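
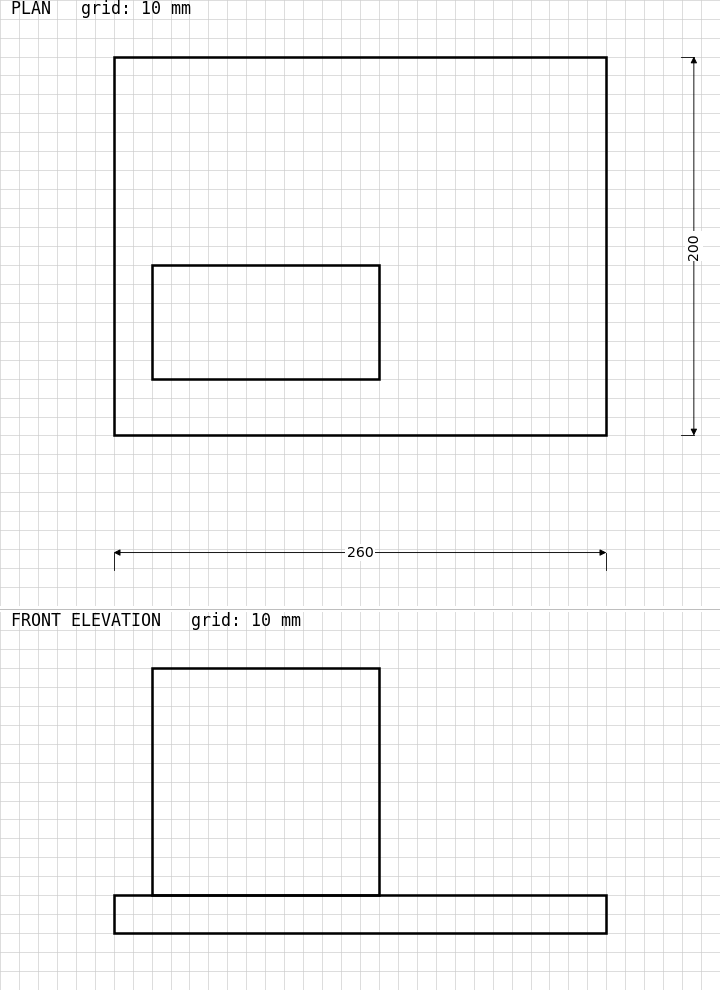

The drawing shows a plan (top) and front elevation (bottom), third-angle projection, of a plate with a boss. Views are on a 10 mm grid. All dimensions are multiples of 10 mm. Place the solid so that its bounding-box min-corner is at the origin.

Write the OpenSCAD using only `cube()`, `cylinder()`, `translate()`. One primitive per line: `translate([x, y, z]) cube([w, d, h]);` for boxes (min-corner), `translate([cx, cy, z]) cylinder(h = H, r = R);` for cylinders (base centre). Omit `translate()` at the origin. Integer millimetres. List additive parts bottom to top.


cube([260, 200, 20]);
translate([20, 30, 20]) cube([120, 60, 120]);


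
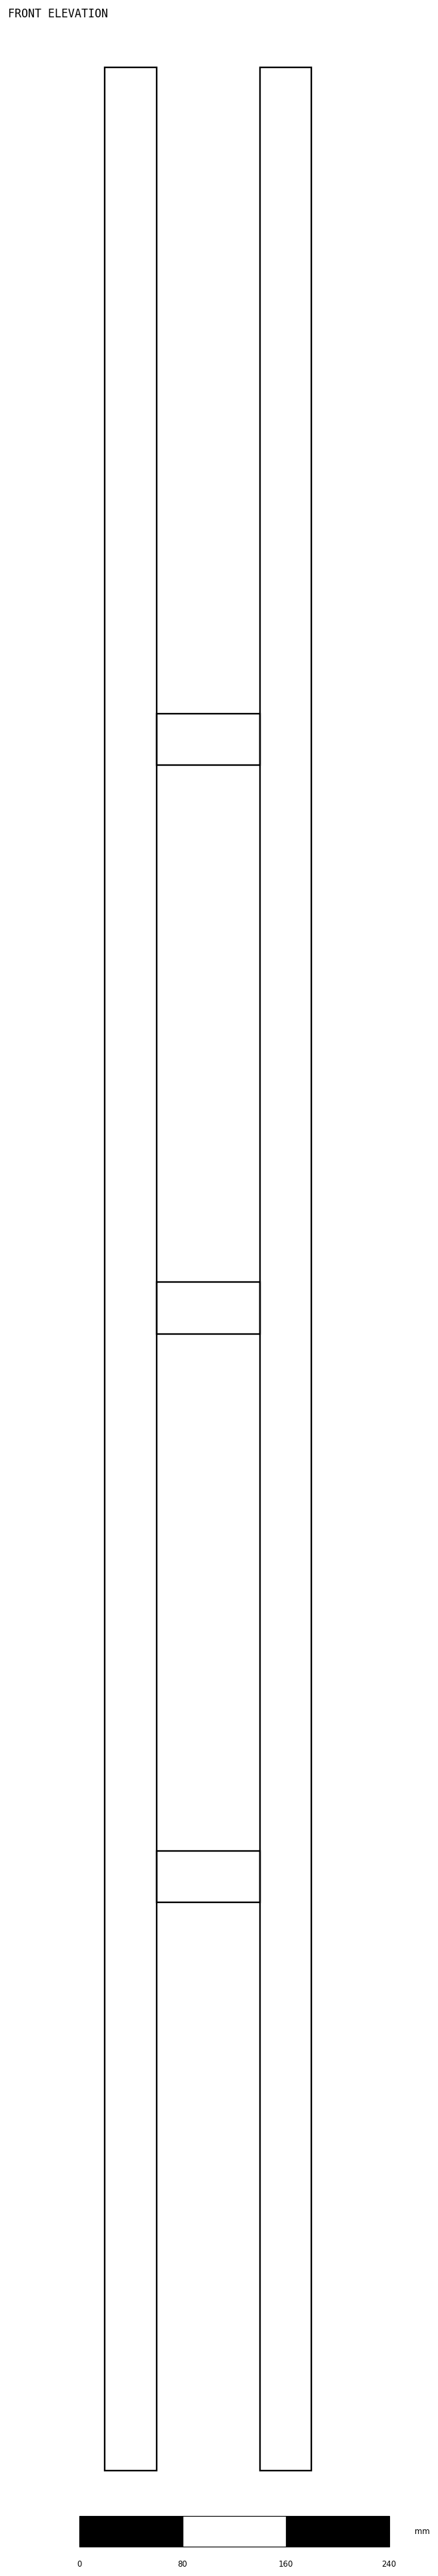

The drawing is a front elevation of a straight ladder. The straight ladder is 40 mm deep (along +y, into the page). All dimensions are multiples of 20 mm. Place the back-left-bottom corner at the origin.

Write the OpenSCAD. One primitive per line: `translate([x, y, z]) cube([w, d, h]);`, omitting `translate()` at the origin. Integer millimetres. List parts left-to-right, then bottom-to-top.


cube([40, 40, 1860]);
translate([40, 0, 440]) cube([80, 40, 40]);
translate([40, 0, 880]) cube([80, 40, 40]);
translate([40, 0, 1320]) cube([80, 40, 40]);
translate([120, 0, 0]) cube([40, 40, 1860]);


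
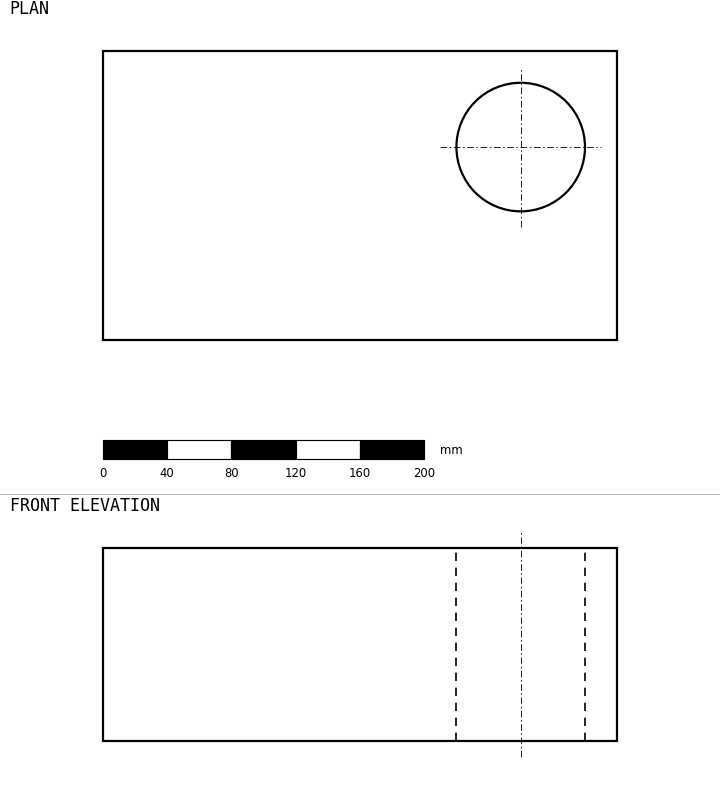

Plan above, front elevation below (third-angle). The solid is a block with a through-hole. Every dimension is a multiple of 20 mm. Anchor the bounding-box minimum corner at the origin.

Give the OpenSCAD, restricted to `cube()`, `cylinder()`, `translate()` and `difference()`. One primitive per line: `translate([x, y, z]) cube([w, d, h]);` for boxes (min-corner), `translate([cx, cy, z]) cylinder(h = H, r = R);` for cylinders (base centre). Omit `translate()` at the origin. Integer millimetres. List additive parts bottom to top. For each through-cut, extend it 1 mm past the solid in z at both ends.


difference() {
  cube([320, 180, 120]);
  translate([260, 120, -1]) cylinder(h = 122, r = 40);
}


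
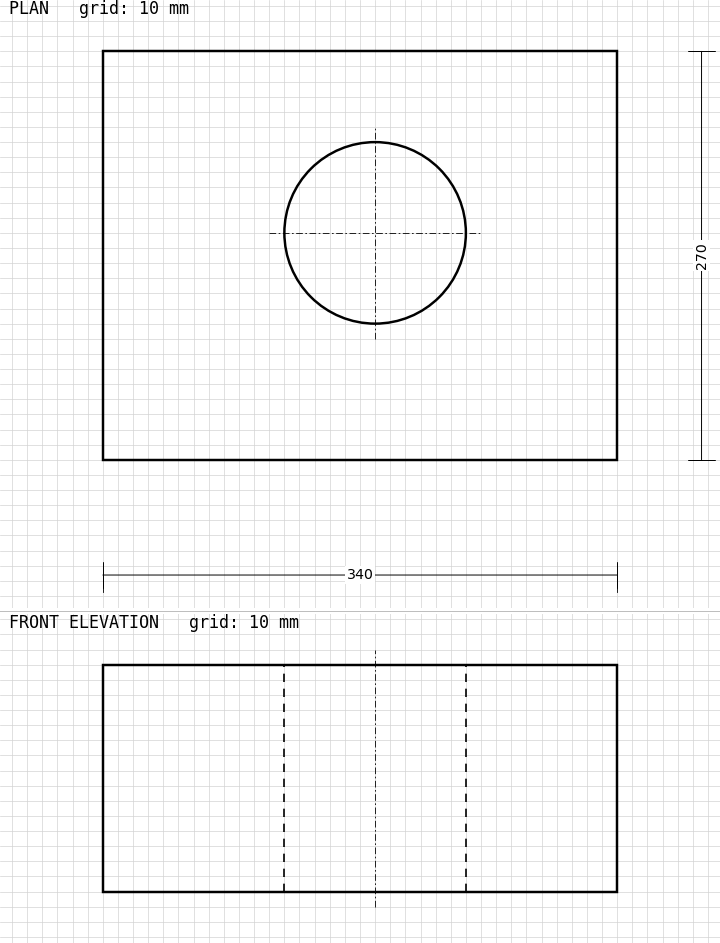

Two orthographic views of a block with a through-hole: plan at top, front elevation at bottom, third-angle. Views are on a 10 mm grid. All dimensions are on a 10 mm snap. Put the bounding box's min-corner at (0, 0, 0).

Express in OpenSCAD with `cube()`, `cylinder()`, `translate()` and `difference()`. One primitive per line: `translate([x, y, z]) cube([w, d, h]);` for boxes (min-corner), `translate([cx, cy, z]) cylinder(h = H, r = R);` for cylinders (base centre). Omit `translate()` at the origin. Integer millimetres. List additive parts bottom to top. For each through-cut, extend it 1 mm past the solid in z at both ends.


difference() {
  cube([340, 270, 150]);
  translate([180, 150, -1]) cylinder(h = 152, r = 60);
}


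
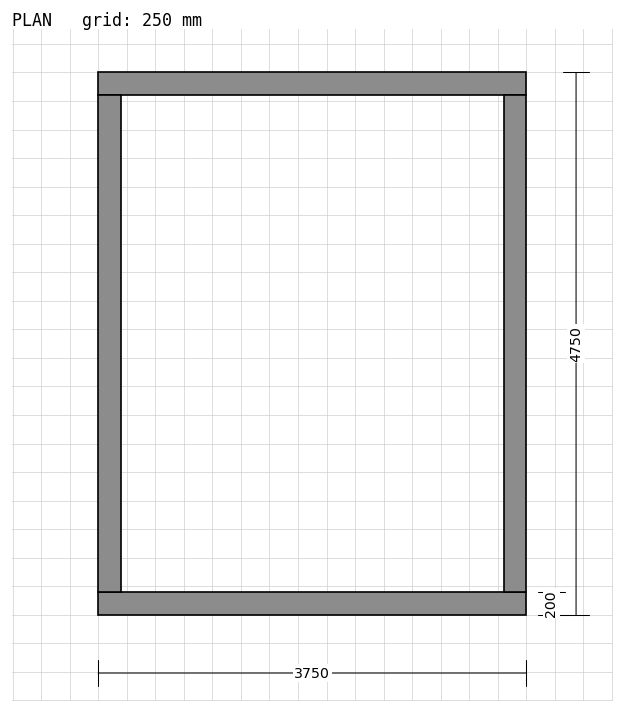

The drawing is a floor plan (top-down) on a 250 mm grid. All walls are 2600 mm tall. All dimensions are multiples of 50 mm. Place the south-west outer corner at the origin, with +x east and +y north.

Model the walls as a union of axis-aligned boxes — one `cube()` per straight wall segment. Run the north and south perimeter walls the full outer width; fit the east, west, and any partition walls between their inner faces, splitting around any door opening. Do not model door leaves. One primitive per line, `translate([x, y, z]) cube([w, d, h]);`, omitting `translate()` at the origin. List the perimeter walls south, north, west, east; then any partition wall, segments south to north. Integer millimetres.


cube([3750, 200, 2600]);
translate([0, 4550, 0]) cube([3750, 200, 2600]);
translate([0, 200, 0]) cube([200, 4350, 2600]);
translate([3550, 200, 0]) cube([200, 4350, 2600]);


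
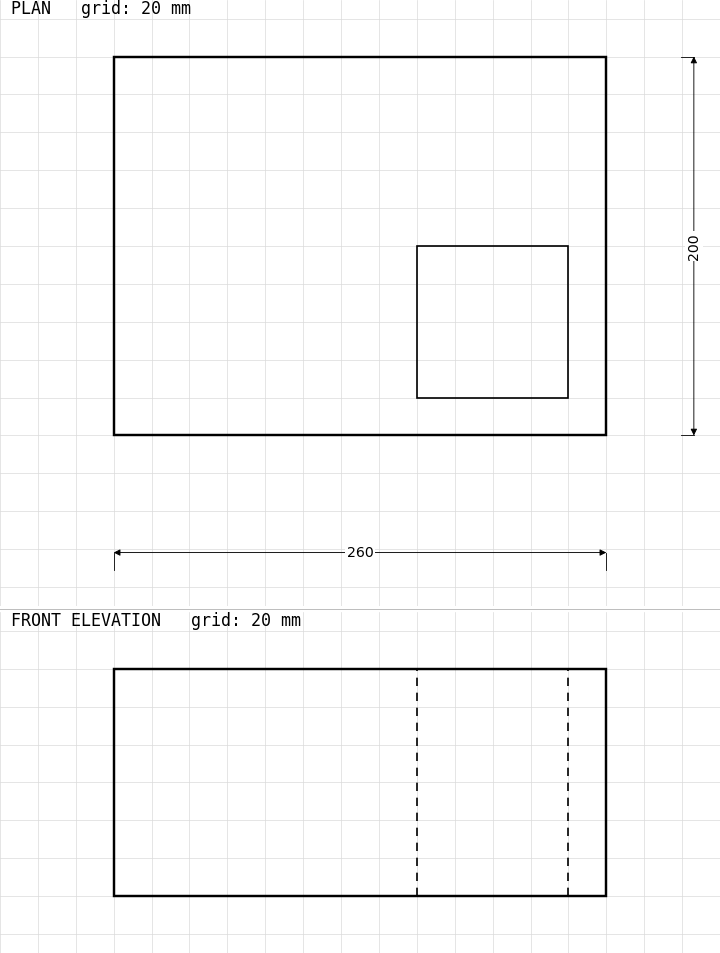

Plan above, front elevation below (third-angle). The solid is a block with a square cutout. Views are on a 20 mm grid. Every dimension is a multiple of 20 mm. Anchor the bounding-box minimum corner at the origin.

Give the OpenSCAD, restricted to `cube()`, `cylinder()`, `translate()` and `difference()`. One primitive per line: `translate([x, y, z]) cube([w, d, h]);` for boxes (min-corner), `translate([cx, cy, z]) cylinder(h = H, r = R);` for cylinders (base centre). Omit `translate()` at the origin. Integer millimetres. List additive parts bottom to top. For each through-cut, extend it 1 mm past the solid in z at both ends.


difference() {
  cube([260, 200, 120]);
  translate([160, 20, -1]) cube([80, 80, 122]);
}


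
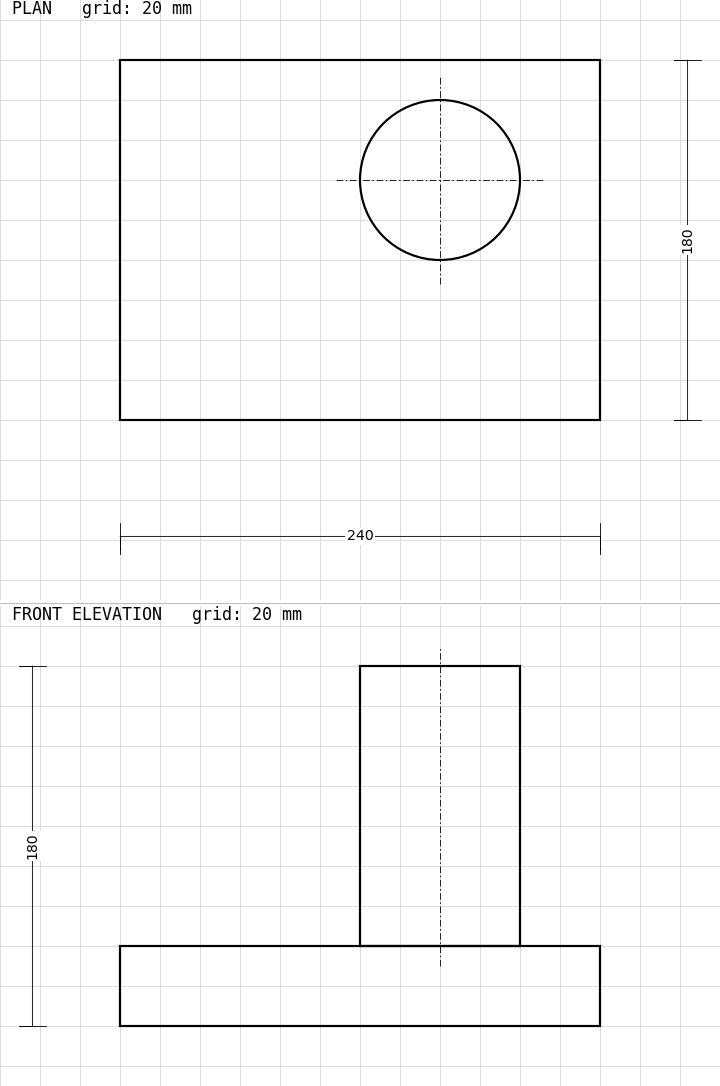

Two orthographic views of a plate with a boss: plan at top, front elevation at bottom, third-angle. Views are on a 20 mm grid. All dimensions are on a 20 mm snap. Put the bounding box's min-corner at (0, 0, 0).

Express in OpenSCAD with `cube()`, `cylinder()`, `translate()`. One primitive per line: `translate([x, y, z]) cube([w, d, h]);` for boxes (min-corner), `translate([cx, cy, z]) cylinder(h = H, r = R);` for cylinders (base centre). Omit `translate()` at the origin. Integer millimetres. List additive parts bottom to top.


cube([240, 180, 40]);
translate([160, 120, 40]) cylinder(h = 140, r = 40);


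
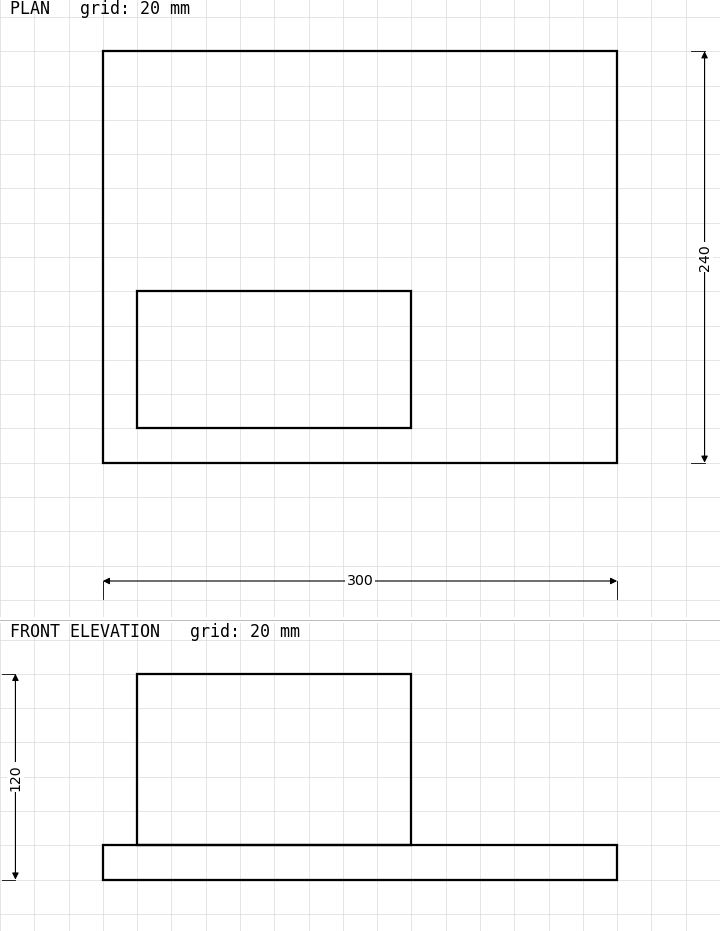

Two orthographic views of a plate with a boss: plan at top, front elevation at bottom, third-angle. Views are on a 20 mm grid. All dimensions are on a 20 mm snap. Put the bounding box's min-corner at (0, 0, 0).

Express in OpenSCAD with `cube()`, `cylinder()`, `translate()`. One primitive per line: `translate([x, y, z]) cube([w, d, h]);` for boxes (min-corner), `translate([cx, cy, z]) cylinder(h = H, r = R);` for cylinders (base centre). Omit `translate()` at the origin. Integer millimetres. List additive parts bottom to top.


cube([300, 240, 20]);
translate([20, 20, 20]) cube([160, 80, 100]);


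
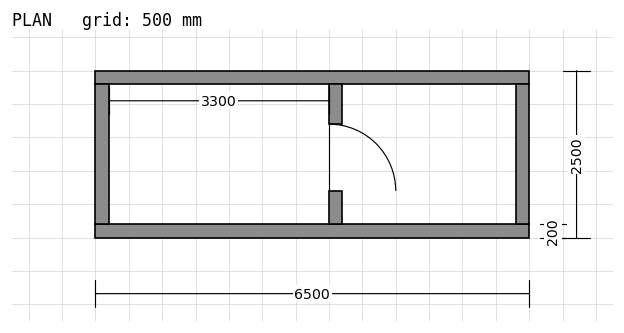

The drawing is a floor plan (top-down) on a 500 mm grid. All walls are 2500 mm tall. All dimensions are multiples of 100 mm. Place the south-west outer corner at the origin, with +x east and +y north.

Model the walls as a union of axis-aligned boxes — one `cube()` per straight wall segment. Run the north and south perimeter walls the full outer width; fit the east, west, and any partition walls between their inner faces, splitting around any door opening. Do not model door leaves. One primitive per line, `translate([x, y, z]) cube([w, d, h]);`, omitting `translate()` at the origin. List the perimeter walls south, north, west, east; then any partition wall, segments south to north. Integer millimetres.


cube([6500, 200, 2500]);
translate([0, 2300, 0]) cube([6500, 200, 2500]);
translate([0, 200, 0]) cube([200, 2100, 2500]);
translate([6300, 200, 0]) cube([200, 2100, 2500]);
translate([3500, 200, 0]) cube([200, 500, 2500]);
translate([3500, 1700, 0]) cube([200, 600, 2500]);


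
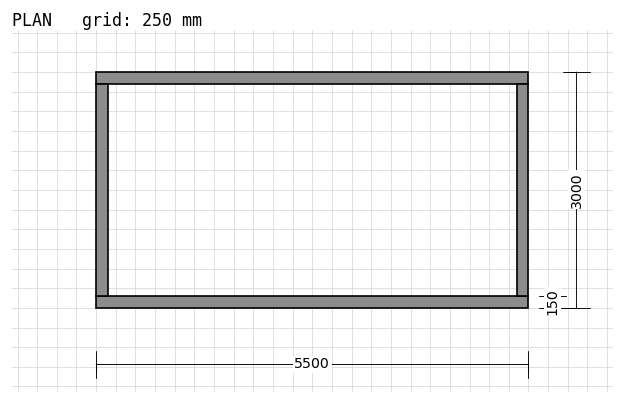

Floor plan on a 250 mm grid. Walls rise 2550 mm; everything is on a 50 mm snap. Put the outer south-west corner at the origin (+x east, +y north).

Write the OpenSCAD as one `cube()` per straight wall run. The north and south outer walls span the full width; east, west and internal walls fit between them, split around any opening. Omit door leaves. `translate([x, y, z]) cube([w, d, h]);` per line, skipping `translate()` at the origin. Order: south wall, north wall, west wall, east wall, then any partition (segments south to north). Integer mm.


cube([5500, 150, 2550]);
translate([0, 2850, 0]) cube([5500, 150, 2550]);
translate([0, 150, 0]) cube([150, 2700, 2550]);
translate([5350, 150, 0]) cube([150, 2700, 2550]);


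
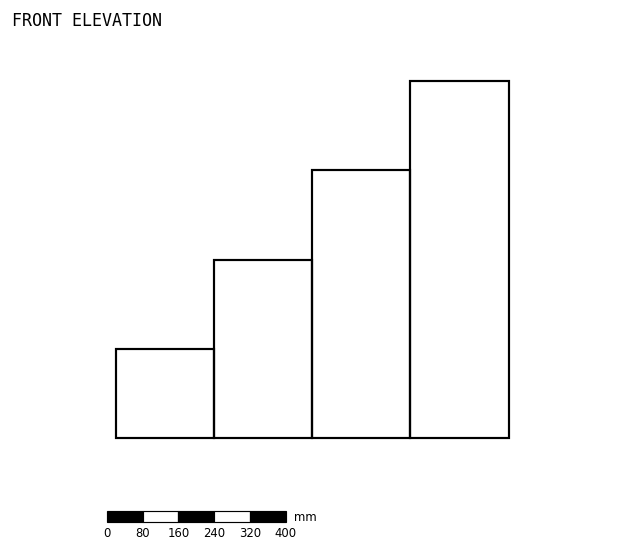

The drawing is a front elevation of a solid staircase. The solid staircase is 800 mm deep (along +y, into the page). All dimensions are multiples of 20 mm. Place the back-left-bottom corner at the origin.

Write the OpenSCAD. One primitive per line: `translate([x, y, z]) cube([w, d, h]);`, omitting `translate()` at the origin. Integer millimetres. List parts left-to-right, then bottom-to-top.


cube([220, 800, 200]);
translate([220, 0, 0]) cube([220, 800, 400]);
translate([440, 0, 0]) cube([220, 800, 600]);
translate([660, 0, 0]) cube([220, 800, 800]);


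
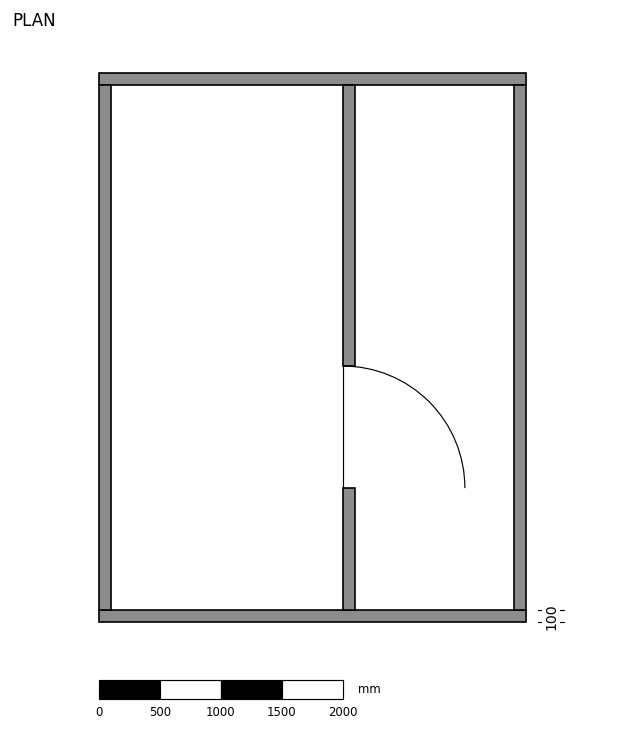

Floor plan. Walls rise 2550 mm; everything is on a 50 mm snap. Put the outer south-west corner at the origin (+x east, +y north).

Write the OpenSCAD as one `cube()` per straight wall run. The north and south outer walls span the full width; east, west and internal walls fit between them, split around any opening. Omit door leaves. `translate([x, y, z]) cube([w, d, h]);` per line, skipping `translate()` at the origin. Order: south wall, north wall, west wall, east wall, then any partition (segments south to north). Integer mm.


cube([3500, 100, 2550]);
translate([0, 4400, 0]) cube([3500, 100, 2550]);
translate([0, 100, 0]) cube([100, 4300, 2550]);
translate([3400, 100, 0]) cube([100, 4300, 2550]);
translate([2000, 100, 0]) cube([100, 1000, 2550]);
translate([2000, 2100, 0]) cube([100, 2300, 2550]);


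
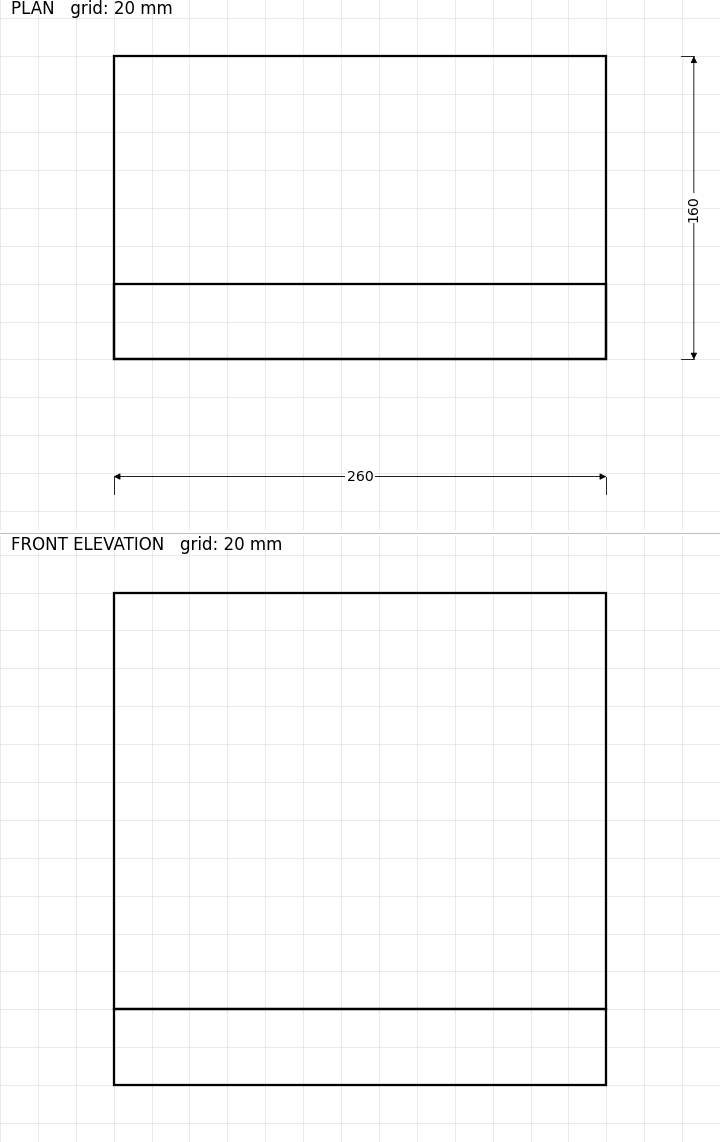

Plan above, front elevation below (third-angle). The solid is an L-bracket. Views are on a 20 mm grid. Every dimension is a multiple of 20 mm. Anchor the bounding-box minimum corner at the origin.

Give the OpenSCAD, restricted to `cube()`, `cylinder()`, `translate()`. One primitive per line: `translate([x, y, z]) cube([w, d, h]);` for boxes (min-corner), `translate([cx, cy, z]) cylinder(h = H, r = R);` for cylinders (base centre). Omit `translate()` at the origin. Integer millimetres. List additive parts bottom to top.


cube([260, 160, 40]);
translate([0, 0, 40]) cube([260, 40, 220]);


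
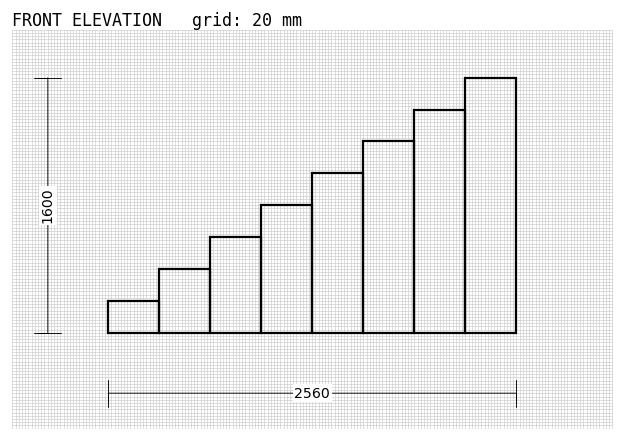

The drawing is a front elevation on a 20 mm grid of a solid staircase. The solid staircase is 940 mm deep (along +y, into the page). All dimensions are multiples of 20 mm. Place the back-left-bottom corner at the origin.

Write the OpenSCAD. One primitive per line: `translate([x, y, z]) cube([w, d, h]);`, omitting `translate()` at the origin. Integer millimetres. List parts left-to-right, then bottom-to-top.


cube([320, 940, 200]);
translate([320, 0, 0]) cube([320, 940, 400]);
translate([640, 0, 0]) cube([320, 940, 600]);
translate([960, 0, 0]) cube([320, 940, 800]);
translate([1280, 0, 0]) cube([320, 940, 1000]);
translate([1600, 0, 0]) cube([320, 940, 1200]);
translate([1920, 0, 0]) cube([320, 940, 1400]);
translate([2240, 0, 0]) cube([320, 940, 1600]);


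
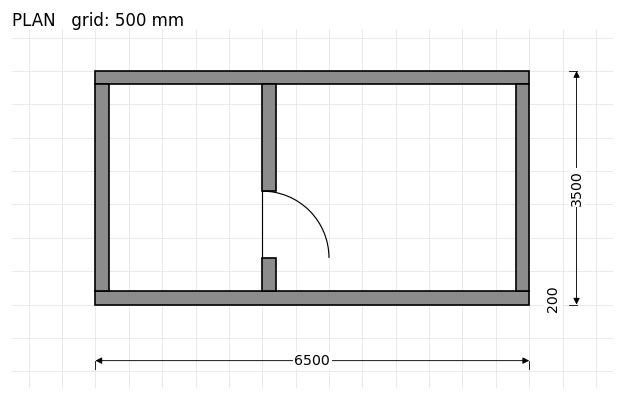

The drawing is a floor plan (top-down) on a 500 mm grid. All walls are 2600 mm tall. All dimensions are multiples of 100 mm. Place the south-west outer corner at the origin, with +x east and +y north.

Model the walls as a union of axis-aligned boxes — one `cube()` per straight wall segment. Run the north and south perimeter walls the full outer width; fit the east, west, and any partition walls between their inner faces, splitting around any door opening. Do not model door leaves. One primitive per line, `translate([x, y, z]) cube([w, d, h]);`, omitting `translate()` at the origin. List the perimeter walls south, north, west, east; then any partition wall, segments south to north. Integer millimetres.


cube([6500, 200, 2600]);
translate([0, 3300, 0]) cube([6500, 200, 2600]);
translate([0, 200, 0]) cube([200, 3100, 2600]);
translate([6300, 200, 0]) cube([200, 3100, 2600]);
translate([2500, 200, 0]) cube([200, 500, 2600]);
translate([2500, 1700, 0]) cube([200, 1600, 2600]);


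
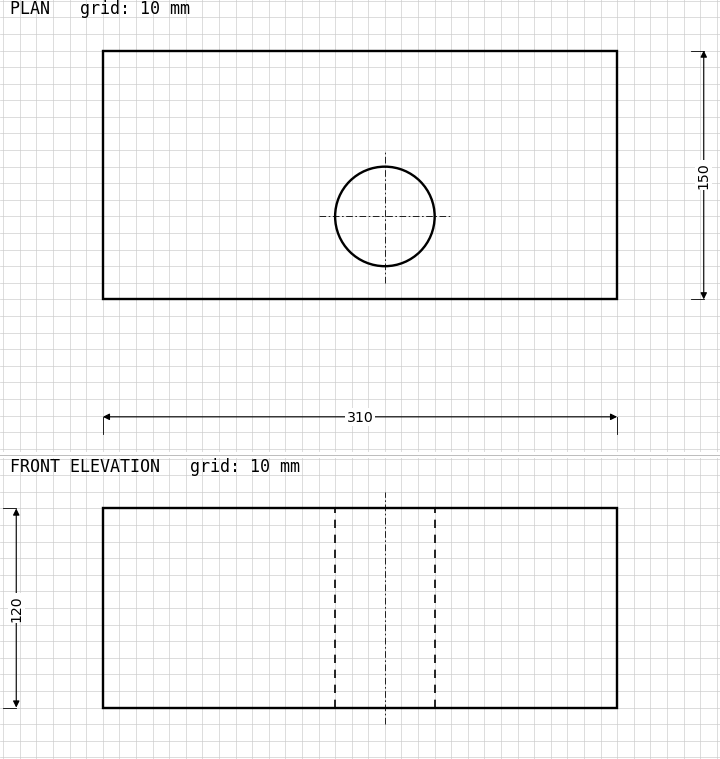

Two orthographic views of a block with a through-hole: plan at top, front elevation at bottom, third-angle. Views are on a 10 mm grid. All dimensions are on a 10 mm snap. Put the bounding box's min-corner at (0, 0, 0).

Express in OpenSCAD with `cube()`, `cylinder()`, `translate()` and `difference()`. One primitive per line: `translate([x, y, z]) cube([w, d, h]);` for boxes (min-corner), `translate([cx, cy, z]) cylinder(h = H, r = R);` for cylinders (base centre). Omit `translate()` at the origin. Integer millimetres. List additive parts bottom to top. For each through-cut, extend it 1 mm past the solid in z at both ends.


difference() {
  cube([310, 150, 120]);
  translate([170, 50, -1]) cylinder(h = 122, r = 30);
}


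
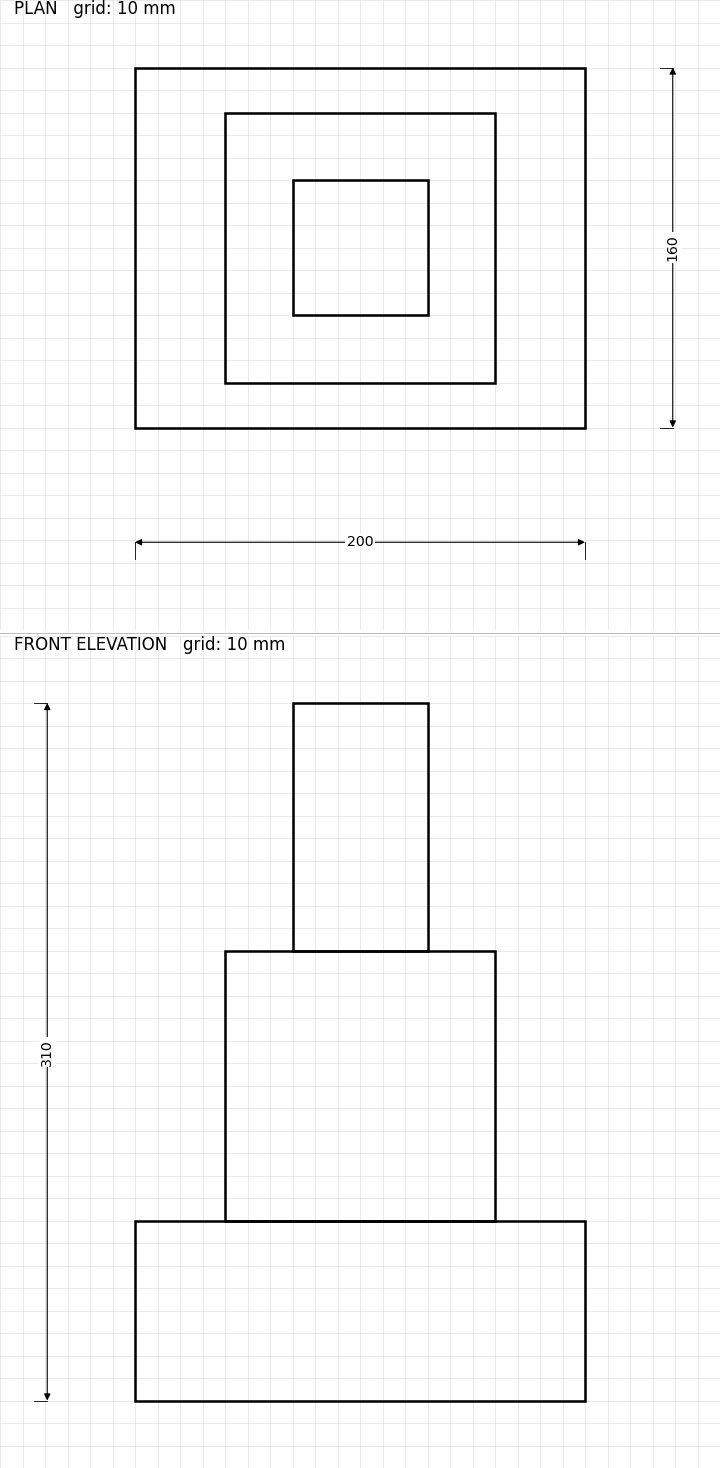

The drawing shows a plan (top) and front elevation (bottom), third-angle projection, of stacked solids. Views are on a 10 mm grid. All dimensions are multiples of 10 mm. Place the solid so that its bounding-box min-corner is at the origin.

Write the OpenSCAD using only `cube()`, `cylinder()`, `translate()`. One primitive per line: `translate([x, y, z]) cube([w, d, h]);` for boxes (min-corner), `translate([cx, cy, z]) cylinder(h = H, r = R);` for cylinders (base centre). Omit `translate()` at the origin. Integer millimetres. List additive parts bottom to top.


cube([200, 160, 80]);
translate([40, 20, 80]) cube([120, 120, 120]);
translate([70, 50, 200]) cube([60, 60, 110]);


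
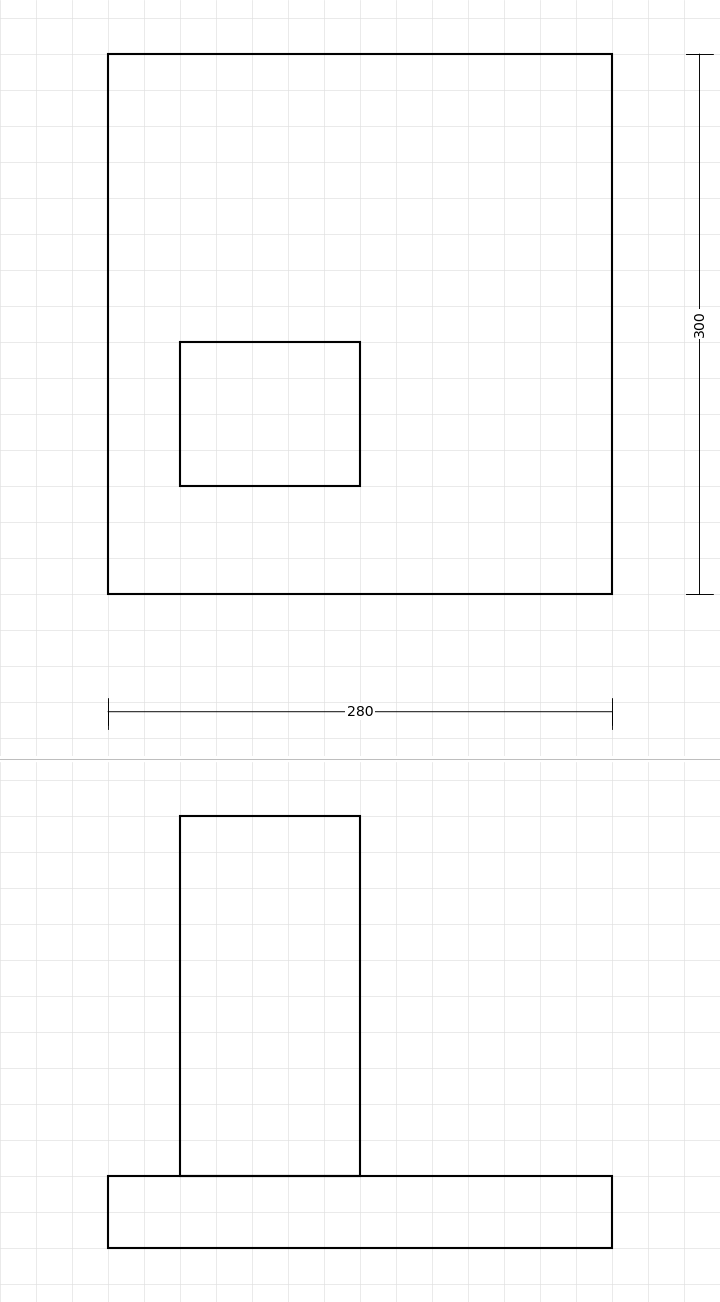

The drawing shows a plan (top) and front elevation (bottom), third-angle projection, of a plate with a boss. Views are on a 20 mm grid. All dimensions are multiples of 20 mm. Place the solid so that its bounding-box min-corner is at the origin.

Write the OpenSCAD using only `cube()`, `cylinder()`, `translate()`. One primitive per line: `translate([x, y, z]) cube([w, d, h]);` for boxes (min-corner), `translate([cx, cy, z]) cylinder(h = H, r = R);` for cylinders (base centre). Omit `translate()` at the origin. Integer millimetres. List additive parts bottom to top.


cube([280, 300, 40]);
translate([40, 60, 40]) cube([100, 80, 200]);


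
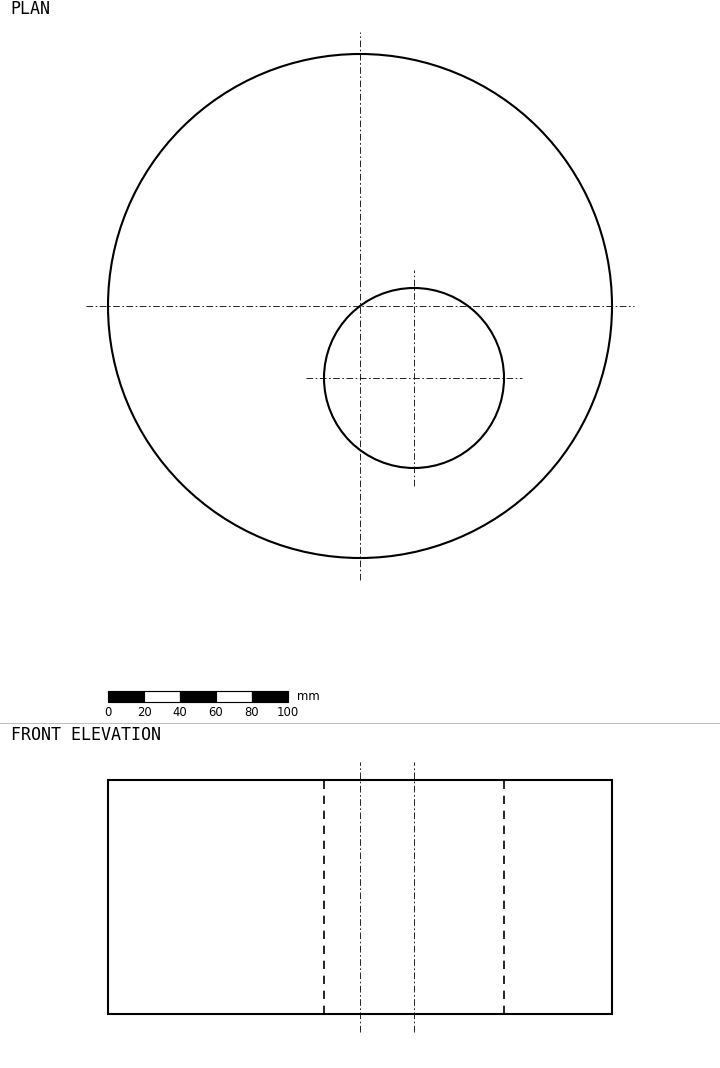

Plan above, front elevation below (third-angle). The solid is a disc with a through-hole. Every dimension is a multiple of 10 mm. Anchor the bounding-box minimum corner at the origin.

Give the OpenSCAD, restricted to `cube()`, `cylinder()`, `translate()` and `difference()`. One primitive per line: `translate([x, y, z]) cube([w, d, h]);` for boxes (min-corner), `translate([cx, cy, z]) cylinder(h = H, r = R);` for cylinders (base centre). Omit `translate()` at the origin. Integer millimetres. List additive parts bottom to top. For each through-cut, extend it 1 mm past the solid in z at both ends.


difference() {
  translate([140, 140, 0]) cylinder(h = 130, r = 140);
  translate([170, 100, -1]) cylinder(h = 132, r = 50);
}


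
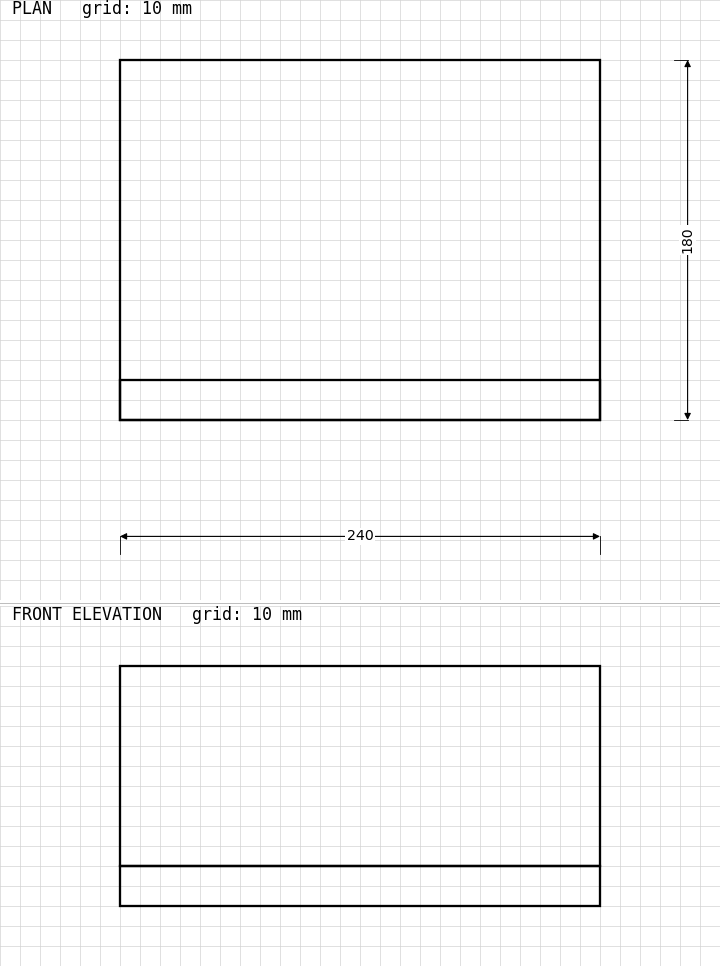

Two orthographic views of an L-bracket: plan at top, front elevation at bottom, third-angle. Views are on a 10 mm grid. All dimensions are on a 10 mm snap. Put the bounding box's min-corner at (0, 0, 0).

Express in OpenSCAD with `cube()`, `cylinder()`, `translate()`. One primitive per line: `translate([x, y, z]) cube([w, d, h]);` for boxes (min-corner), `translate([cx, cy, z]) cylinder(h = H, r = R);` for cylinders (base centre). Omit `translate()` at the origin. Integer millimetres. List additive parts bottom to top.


cube([240, 180, 20]);
translate([0, 0, 20]) cube([240, 20, 100]);


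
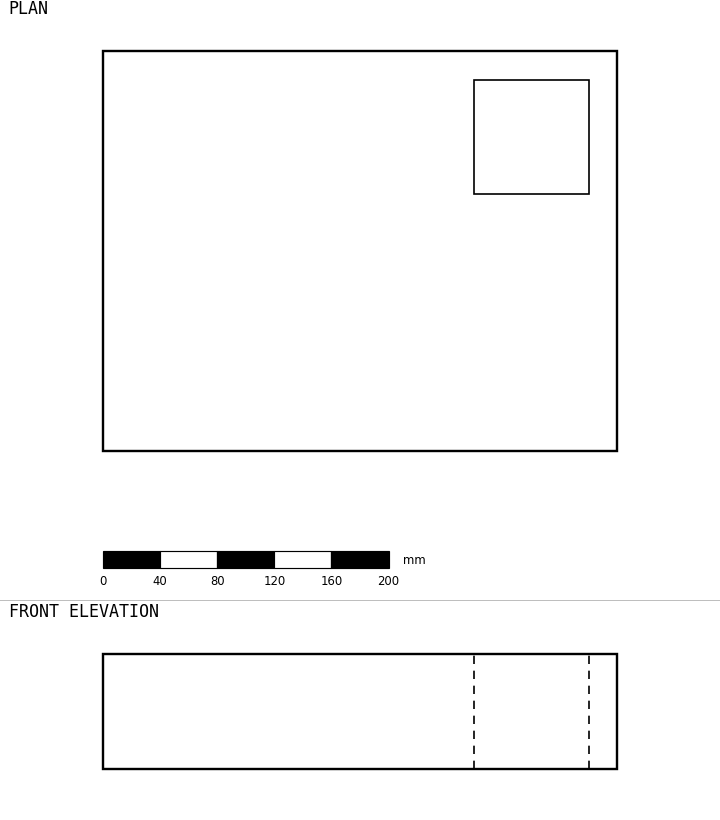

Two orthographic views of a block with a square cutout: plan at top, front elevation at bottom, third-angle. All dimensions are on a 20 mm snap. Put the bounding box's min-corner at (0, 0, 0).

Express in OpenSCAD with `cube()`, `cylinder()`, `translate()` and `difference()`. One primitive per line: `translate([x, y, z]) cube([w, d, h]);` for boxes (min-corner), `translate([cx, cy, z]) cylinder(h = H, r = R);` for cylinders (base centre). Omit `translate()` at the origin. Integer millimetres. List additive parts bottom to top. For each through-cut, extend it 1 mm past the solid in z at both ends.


difference() {
  cube([360, 280, 80]);
  translate([260, 180, -1]) cube([80, 80, 82]);
}


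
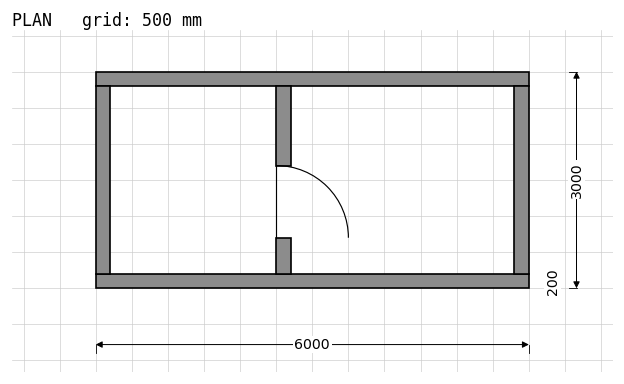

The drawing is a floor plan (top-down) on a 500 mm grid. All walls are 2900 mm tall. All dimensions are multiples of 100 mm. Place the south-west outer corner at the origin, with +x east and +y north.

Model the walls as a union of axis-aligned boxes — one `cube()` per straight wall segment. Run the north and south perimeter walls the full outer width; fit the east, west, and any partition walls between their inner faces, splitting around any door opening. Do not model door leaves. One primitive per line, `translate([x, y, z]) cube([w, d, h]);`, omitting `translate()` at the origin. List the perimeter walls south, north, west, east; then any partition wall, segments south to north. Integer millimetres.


cube([6000, 200, 2900]);
translate([0, 2800, 0]) cube([6000, 200, 2900]);
translate([0, 200, 0]) cube([200, 2600, 2900]);
translate([5800, 200, 0]) cube([200, 2600, 2900]);
translate([2500, 200, 0]) cube([200, 500, 2900]);
translate([2500, 1700, 0]) cube([200, 1100, 2900]);


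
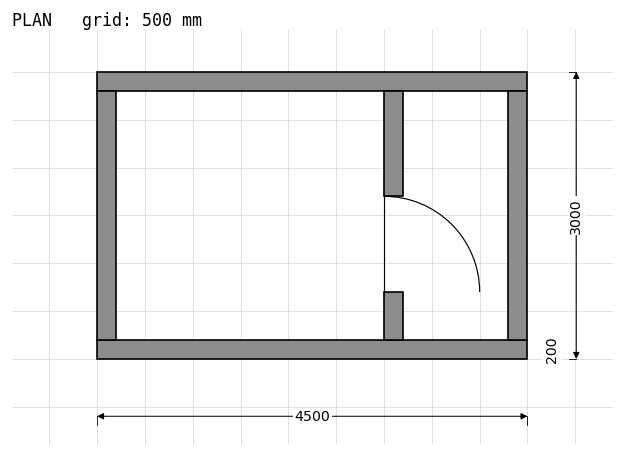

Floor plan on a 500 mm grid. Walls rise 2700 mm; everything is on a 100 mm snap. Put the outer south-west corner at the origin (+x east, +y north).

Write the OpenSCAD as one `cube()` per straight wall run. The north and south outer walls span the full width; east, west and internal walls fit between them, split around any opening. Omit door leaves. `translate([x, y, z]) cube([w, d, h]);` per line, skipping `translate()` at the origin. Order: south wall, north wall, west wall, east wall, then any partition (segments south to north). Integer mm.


cube([4500, 200, 2700]);
translate([0, 2800, 0]) cube([4500, 200, 2700]);
translate([0, 200, 0]) cube([200, 2600, 2700]);
translate([4300, 200, 0]) cube([200, 2600, 2700]);
translate([3000, 200, 0]) cube([200, 500, 2700]);
translate([3000, 1700, 0]) cube([200, 1100, 2700]);


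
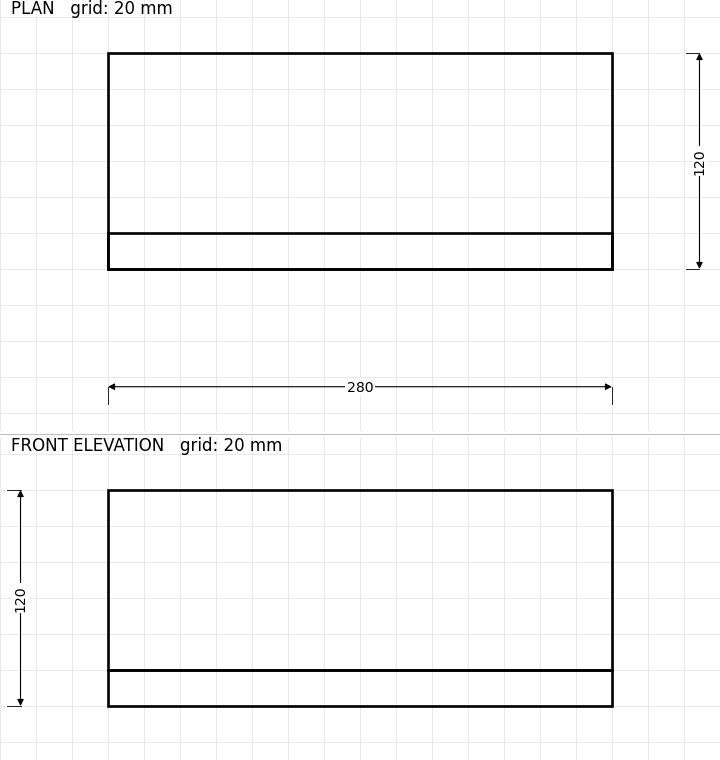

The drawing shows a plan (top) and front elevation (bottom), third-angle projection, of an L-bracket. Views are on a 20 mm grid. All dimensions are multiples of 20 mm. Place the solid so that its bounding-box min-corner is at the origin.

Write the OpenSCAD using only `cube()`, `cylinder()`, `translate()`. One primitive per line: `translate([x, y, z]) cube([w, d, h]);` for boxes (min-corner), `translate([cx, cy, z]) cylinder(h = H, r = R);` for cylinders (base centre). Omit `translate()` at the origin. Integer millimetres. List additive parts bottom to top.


cube([280, 120, 20]);
translate([0, 0, 20]) cube([280, 20, 100]);


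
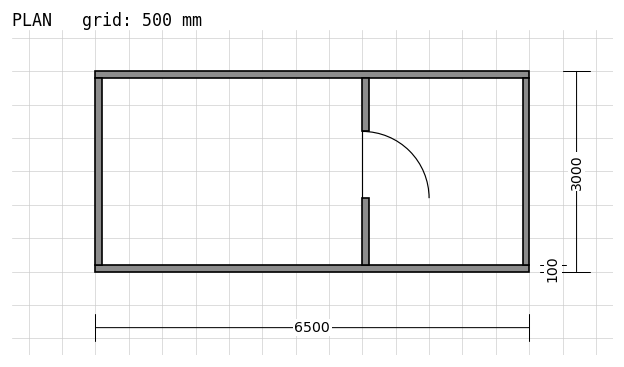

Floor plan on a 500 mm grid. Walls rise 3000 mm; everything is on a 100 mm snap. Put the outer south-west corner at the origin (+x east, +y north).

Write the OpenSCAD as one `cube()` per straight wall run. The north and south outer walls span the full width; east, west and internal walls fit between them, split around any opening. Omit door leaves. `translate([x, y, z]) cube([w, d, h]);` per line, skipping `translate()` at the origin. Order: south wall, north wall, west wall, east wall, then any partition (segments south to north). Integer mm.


cube([6500, 100, 3000]);
translate([0, 2900, 0]) cube([6500, 100, 3000]);
translate([0, 100, 0]) cube([100, 2800, 3000]);
translate([6400, 100, 0]) cube([100, 2800, 3000]);
translate([4000, 100, 0]) cube([100, 1000, 3000]);
translate([4000, 2100, 0]) cube([100, 800, 3000]);


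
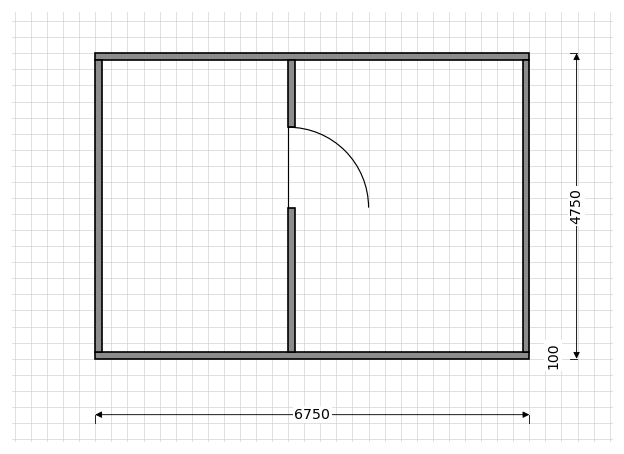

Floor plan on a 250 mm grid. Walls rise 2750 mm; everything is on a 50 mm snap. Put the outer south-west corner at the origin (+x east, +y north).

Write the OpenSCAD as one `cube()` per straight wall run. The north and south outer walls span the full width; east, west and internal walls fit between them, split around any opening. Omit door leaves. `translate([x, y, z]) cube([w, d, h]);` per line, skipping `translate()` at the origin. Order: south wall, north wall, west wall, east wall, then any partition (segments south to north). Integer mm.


cube([6750, 100, 2750]);
translate([0, 4650, 0]) cube([6750, 100, 2750]);
translate([0, 100, 0]) cube([100, 4550, 2750]);
translate([6650, 100, 0]) cube([100, 4550, 2750]);
translate([3000, 100, 0]) cube([100, 2250, 2750]);
translate([3000, 3600, 0]) cube([100, 1050, 2750]);


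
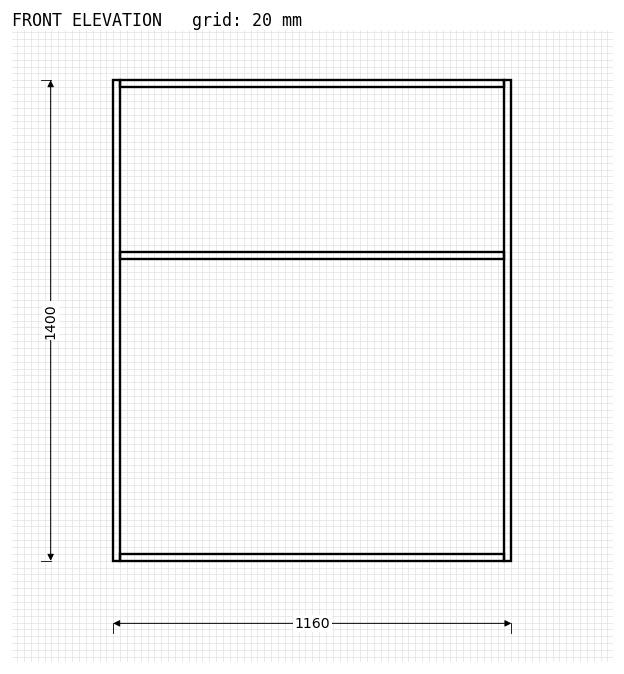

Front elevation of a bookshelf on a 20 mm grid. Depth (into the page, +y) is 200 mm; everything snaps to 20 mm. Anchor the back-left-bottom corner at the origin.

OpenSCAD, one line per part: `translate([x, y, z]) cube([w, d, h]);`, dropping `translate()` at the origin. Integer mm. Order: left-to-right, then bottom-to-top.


cube([20, 200, 1400]);
translate([20, 0, 0]) cube([1120, 200, 20]);
translate([20, 0, 880]) cube([1120, 200, 20]);
translate([20, 0, 1380]) cube([1120, 200, 20]);
translate([1140, 0, 0]) cube([20, 200, 1400]);


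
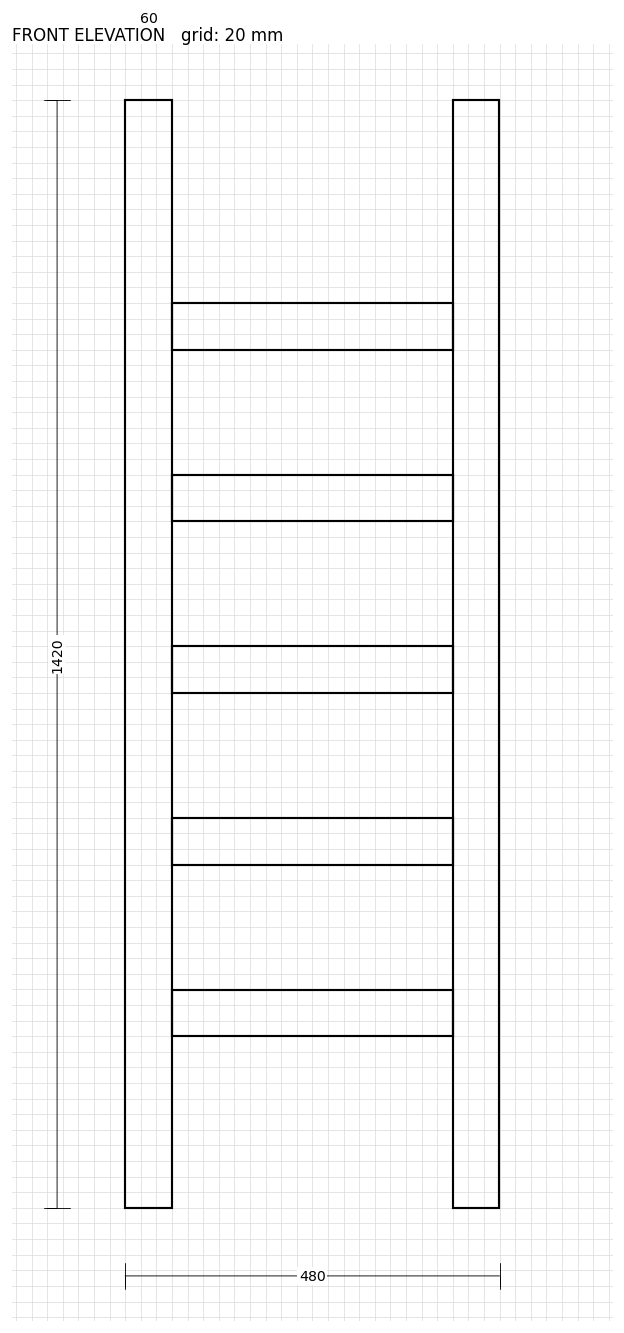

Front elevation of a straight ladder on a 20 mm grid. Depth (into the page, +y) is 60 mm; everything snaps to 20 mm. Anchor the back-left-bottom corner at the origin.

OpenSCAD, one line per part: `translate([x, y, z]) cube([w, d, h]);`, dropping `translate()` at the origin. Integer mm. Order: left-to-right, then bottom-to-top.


cube([60, 60, 1420]);
translate([60, 0, 220]) cube([360, 60, 60]);
translate([60, 0, 440]) cube([360, 60, 60]);
translate([60, 0, 660]) cube([360, 60, 60]);
translate([60, 0, 880]) cube([360, 60, 60]);
translate([60, 0, 1100]) cube([360, 60, 60]);
translate([420, 0, 0]) cube([60, 60, 1420]);


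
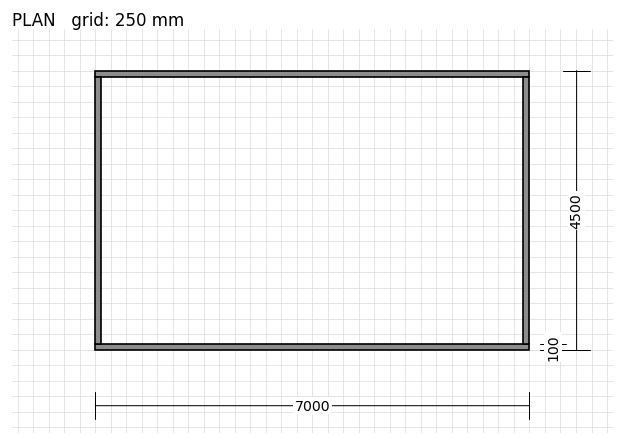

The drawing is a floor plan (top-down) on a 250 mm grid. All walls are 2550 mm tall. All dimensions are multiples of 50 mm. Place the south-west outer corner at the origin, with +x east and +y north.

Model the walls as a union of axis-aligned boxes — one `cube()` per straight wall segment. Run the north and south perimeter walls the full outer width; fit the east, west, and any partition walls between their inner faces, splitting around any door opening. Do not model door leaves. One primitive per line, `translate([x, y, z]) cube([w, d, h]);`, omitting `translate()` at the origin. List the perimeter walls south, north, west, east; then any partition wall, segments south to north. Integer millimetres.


cube([7000, 100, 2550]);
translate([0, 4400, 0]) cube([7000, 100, 2550]);
translate([0, 100, 0]) cube([100, 4300, 2550]);
translate([6900, 100, 0]) cube([100, 4300, 2550]);


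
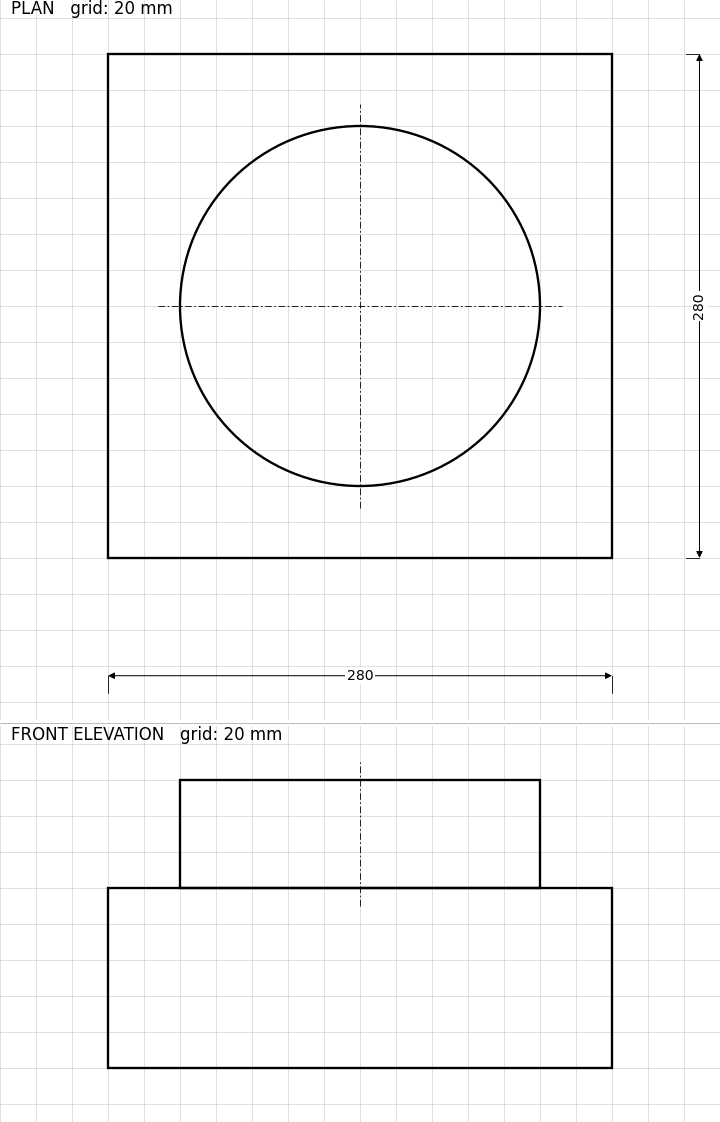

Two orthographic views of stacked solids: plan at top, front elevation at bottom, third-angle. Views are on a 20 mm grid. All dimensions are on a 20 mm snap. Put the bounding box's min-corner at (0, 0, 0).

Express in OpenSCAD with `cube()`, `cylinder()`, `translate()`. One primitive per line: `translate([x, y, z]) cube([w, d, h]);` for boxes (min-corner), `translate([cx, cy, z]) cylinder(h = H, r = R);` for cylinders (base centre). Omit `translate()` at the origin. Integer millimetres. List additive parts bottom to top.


cube([280, 280, 100]);
translate([140, 140, 100]) cylinder(h = 60, r = 100);


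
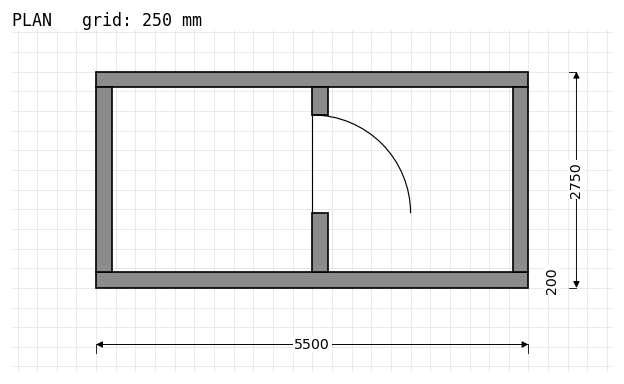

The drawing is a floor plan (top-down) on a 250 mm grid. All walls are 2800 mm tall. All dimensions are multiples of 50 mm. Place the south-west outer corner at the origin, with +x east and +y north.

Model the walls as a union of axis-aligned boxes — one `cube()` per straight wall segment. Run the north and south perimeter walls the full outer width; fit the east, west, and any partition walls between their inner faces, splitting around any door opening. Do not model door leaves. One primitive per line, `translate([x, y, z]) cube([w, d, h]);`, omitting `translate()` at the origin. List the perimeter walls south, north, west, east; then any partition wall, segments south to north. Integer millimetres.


cube([5500, 200, 2800]);
translate([0, 2550, 0]) cube([5500, 200, 2800]);
translate([0, 200, 0]) cube([200, 2350, 2800]);
translate([5300, 200, 0]) cube([200, 2350, 2800]);
translate([2750, 200, 0]) cube([200, 750, 2800]);
translate([2750, 2200, 0]) cube([200, 350, 2800]);


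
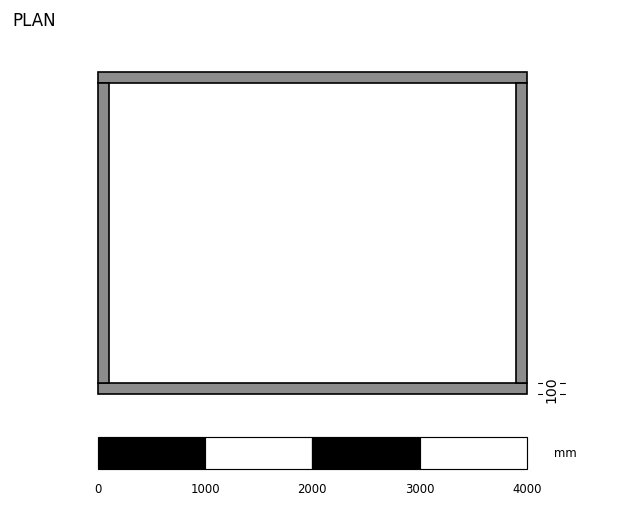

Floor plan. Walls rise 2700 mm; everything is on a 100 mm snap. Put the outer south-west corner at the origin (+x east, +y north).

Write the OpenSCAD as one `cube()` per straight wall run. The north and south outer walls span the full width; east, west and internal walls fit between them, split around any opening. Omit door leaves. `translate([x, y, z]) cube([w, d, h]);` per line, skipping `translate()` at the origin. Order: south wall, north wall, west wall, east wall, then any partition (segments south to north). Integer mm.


cube([4000, 100, 2700]);
translate([0, 2900, 0]) cube([4000, 100, 2700]);
translate([0, 100, 0]) cube([100, 2800, 2700]);
translate([3900, 100, 0]) cube([100, 2800, 2700]);


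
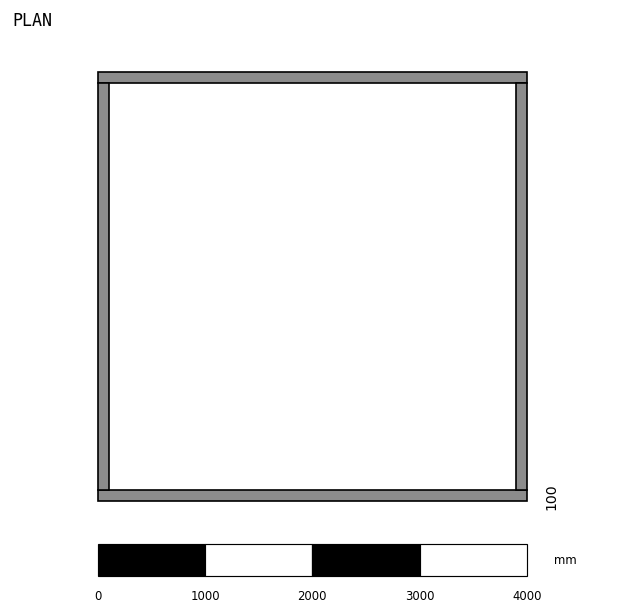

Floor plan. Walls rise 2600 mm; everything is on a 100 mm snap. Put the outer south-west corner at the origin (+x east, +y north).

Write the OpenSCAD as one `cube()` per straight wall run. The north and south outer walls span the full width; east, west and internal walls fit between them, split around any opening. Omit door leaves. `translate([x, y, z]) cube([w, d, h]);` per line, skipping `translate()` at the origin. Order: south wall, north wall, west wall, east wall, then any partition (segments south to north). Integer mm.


cube([4000, 100, 2600]);
translate([0, 3900, 0]) cube([4000, 100, 2600]);
translate([0, 100, 0]) cube([100, 3800, 2600]);
translate([3900, 100, 0]) cube([100, 3800, 2600]);


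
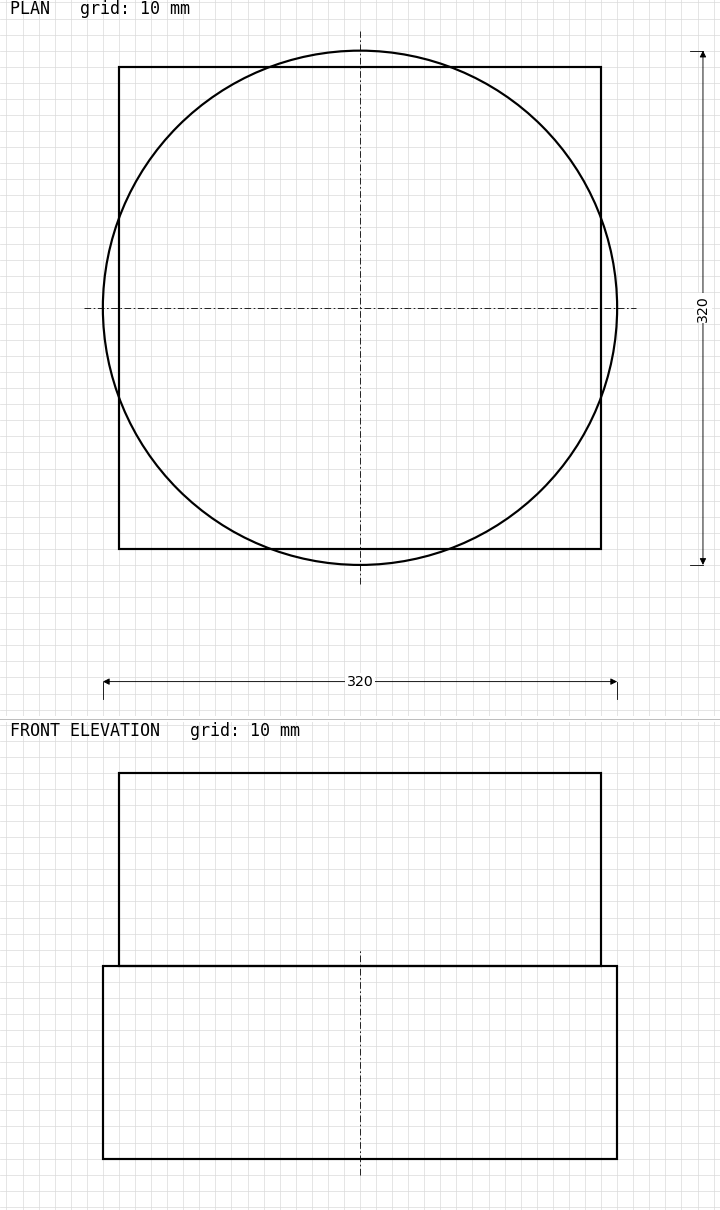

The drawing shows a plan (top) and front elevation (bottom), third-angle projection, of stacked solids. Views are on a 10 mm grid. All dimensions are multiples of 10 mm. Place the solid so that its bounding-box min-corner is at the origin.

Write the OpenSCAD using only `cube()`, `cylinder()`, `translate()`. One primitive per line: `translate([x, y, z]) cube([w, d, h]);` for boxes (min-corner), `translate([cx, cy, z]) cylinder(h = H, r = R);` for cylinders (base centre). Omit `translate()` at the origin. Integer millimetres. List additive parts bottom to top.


translate([160, 160, 0]) cylinder(h = 120, r = 160);
translate([10, 10, 120]) cube([300, 300, 120]);


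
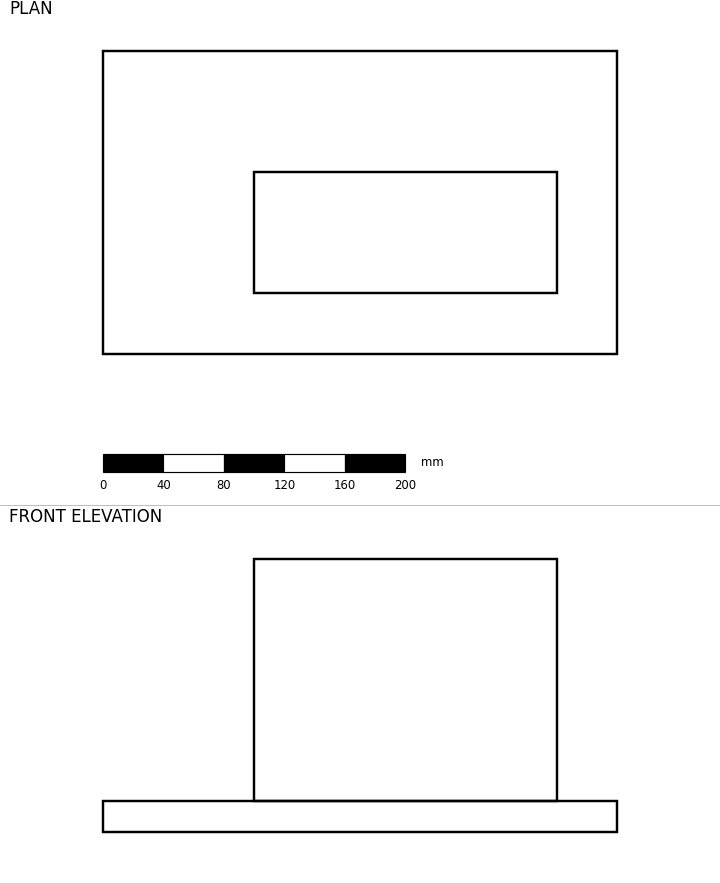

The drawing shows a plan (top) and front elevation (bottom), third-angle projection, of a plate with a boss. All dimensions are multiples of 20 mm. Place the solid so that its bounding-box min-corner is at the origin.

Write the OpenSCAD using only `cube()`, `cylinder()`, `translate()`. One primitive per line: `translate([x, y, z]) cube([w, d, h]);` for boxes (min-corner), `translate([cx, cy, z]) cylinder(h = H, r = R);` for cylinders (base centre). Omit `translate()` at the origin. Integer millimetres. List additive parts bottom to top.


cube([340, 200, 20]);
translate([100, 40, 20]) cube([200, 80, 160]);


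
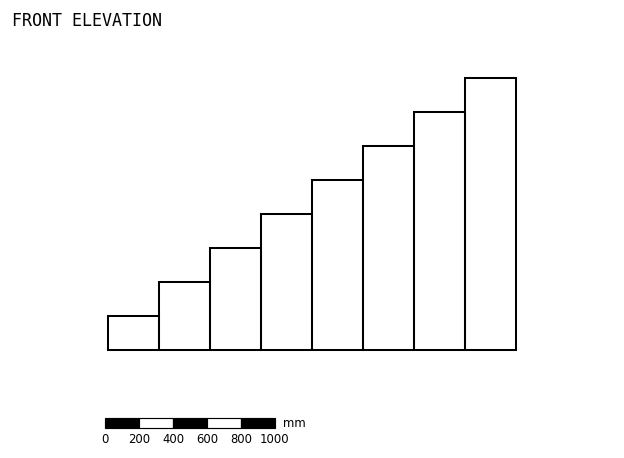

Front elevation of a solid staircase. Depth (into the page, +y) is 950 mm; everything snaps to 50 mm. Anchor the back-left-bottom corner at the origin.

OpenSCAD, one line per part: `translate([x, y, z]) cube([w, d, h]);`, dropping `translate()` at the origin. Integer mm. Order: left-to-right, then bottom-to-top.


cube([300, 950, 200]);
translate([300, 0, 0]) cube([300, 950, 400]);
translate([600, 0, 0]) cube([300, 950, 600]);
translate([900, 0, 0]) cube([300, 950, 800]);
translate([1200, 0, 0]) cube([300, 950, 1000]);
translate([1500, 0, 0]) cube([300, 950, 1200]);
translate([1800, 0, 0]) cube([300, 950, 1400]);
translate([2100, 0, 0]) cube([300, 950, 1600]);


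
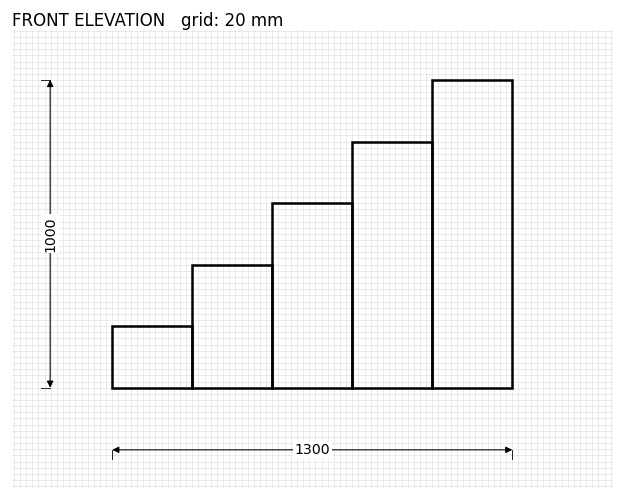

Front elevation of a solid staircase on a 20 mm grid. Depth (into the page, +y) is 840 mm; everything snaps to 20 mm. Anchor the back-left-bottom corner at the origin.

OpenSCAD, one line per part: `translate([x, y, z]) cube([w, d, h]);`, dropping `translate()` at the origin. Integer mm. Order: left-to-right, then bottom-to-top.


cube([260, 840, 200]);
translate([260, 0, 0]) cube([260, 840, 400]);
translate([520, 0, 0]) cube([260, 840, 600]);
translate([780, 0, 0]) cube([260, 840, 800]);
translate([1040, 0, 0]) cube([260, 840, 1000]);


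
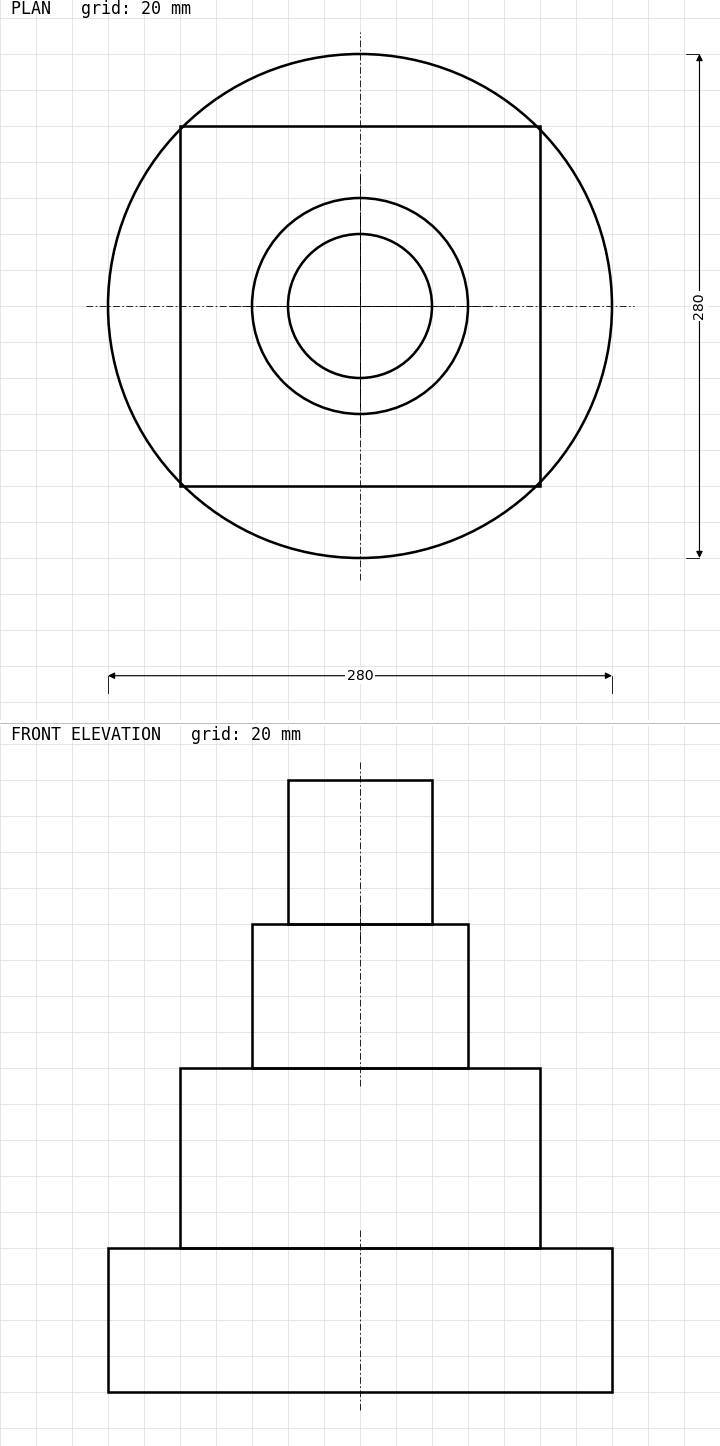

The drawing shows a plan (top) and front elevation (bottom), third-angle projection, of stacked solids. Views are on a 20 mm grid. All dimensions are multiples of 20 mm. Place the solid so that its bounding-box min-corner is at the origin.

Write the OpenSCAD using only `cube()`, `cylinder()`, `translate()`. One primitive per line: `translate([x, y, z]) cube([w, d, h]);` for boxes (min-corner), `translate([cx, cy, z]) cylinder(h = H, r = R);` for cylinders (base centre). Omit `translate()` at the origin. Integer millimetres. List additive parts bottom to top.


translate([140, 140, 0]) cylinder(h = 80, r = 140);
translate([40, 40, 80]) cube([200, 200, 100]);
translate([140, 140, 180]) cylinder(h = 80, r = 60);
translate([140, 140, 260]) cylinder(h = 80, r = 40);


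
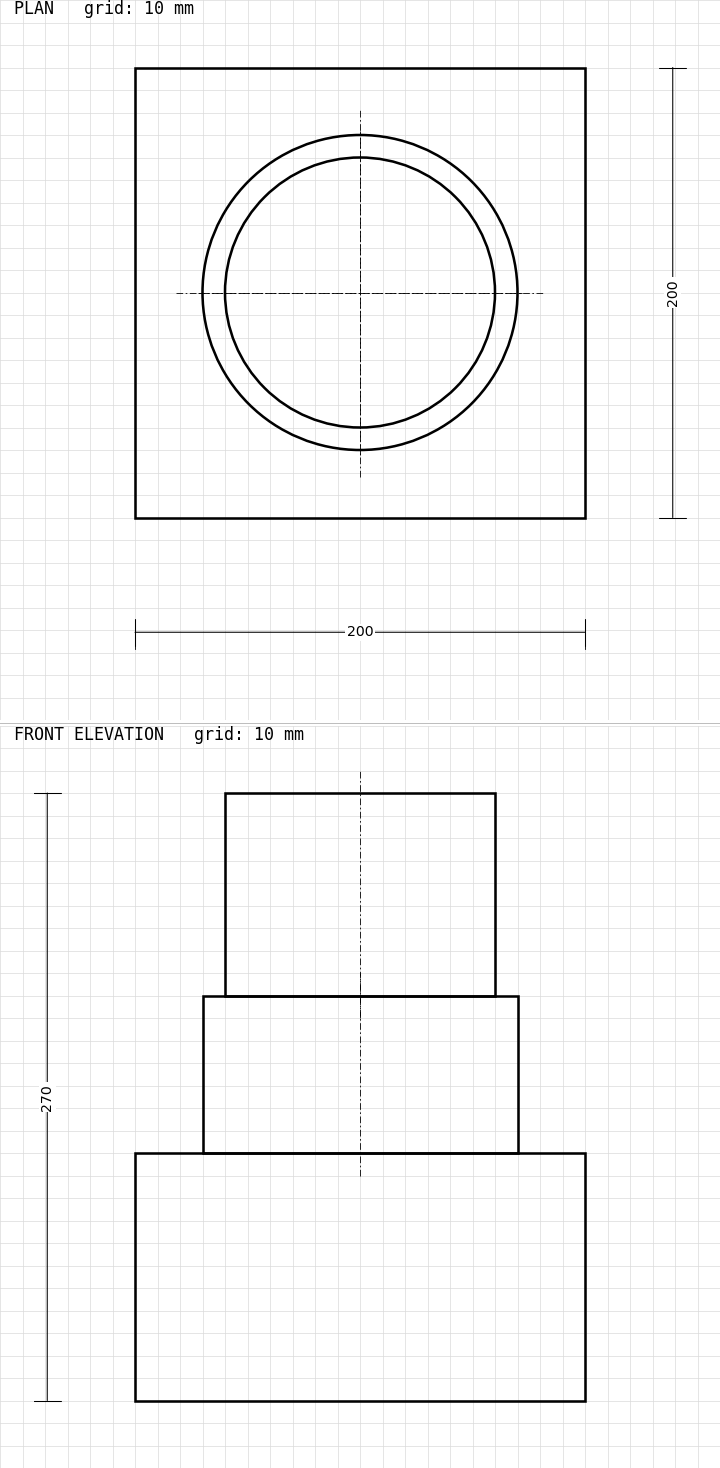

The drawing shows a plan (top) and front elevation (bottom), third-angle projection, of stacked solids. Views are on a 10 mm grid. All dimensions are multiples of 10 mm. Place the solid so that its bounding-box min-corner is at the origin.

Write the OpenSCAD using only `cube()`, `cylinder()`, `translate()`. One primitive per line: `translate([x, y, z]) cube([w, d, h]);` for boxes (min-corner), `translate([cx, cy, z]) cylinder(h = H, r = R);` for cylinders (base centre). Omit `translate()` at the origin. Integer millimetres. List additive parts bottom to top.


cube([200, 200, 110]);
translate([100, 100, 110]) cylinder(h = 70, r = 70);
translate([100, 100, 180]) cylinder(h = 90, r = 60);
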